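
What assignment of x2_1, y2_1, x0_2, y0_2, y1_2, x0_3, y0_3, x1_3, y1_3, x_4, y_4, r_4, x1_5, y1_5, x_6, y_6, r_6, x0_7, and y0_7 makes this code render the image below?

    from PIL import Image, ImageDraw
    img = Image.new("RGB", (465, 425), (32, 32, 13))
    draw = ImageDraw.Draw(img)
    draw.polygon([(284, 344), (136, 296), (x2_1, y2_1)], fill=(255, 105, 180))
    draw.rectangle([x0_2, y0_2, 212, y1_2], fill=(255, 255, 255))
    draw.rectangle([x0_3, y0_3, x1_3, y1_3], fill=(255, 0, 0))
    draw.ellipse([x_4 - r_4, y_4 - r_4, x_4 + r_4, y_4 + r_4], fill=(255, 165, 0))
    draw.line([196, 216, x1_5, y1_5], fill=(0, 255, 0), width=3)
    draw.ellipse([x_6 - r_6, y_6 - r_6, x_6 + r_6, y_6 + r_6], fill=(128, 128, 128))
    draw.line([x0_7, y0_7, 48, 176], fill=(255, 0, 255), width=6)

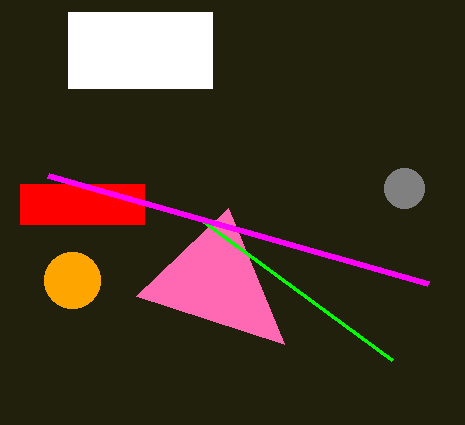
x2_1 = 228
y2_1 = 208
x0_2 = 68
y0_2 = 12
y1_2 = 88
x0_3 = 20
y0_3 = 184
x1_3 = 144
y1_3 = 224
x_4 = 72
y_4 = 280
r_4 = 28
x1_5 = 392
y1_5 = 360
x_6 = 404
y_6 = 188
r_6 = 20
x0_7 = 428
y0_7 = 284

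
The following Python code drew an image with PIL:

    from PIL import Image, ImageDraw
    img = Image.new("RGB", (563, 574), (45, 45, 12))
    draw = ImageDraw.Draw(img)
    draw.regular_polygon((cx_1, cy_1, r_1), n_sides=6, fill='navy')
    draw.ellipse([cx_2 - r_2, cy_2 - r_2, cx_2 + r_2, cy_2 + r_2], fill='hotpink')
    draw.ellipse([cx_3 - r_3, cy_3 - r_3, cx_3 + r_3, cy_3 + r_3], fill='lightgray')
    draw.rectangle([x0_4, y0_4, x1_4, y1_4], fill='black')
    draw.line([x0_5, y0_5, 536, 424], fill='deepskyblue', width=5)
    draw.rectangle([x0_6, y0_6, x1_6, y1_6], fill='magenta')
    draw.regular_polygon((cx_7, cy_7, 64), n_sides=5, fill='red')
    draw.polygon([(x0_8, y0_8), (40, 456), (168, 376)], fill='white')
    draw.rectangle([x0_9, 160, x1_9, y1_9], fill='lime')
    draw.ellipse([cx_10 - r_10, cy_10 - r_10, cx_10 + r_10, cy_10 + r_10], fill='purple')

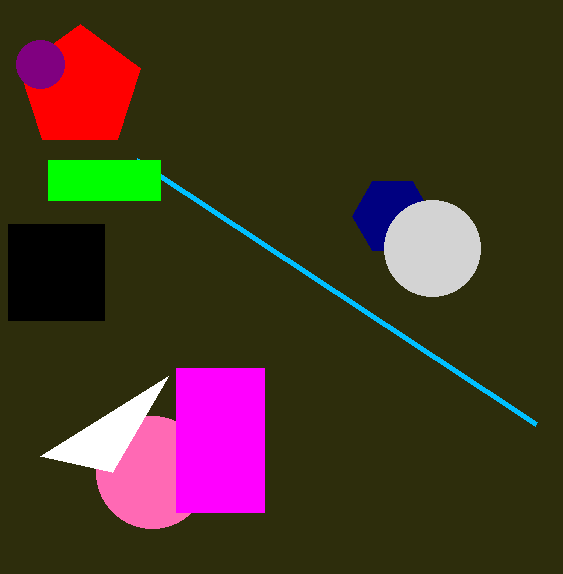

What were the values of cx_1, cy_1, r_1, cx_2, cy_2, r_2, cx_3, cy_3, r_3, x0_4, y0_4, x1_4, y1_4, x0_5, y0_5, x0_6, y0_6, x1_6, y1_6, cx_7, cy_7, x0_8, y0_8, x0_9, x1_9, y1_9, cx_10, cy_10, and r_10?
cx_1 = 392
cy_1 = 216
r_1 = 40
cx_2 = 152
cy_2 = 472
r_2 = 56
cx_3 = 432
cy_3 = 248
r_3 = 48
x0_4 = 8
y0_4 = 224
x1_4 = 104
y1_4 = 320
x0_5 = 136
y0_5 = 160
x0_6 = 176
y0_6 = 368
x1_6 = 264
y1_6 = 512
cx_7 = 80
cy_7 = 88
x0_8 = 112
y0_8 = 472
x0_9 = 48
x1_9 = 160
y1_9 = 200
cx_10 = 40
cy_10 = 64
r_10 = 24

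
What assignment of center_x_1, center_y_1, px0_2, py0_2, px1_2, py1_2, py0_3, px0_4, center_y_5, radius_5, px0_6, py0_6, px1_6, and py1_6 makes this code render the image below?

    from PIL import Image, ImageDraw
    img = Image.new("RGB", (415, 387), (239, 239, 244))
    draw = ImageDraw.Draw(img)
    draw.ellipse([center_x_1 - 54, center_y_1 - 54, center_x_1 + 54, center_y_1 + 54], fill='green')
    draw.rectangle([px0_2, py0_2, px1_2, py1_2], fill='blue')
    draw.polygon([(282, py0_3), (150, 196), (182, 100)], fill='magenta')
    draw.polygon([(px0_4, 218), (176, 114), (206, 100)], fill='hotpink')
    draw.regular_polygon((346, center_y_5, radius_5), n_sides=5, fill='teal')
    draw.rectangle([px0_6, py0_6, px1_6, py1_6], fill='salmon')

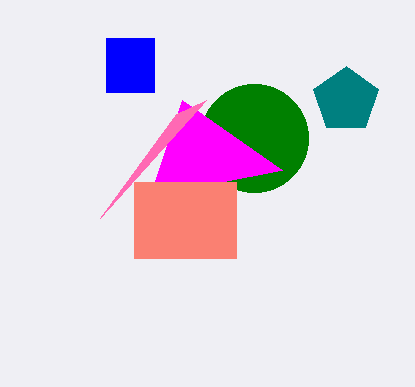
center_x_1 = 254
center_y_1 = 138
px0_2 = 106
py0_2 = 38
px1_2 = 154
py1_2 = 92
py0_3 = 170
px0_4 = 100
center_y_5 = 100
radius_5 = 34
px0_6 = 134
py0_6 = 182
px1_6 = 236
py1_6 = 258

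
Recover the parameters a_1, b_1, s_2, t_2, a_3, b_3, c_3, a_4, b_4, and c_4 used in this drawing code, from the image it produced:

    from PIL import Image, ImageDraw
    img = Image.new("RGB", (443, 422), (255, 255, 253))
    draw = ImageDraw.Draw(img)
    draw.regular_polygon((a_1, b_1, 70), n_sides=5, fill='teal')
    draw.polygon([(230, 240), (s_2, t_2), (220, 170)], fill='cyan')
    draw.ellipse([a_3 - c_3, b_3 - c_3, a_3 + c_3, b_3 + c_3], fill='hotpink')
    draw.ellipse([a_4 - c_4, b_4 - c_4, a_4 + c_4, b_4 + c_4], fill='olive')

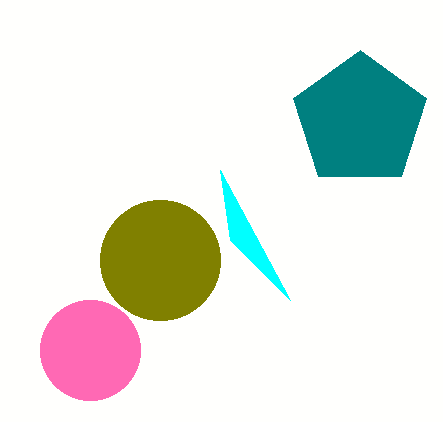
a_1 = 360
b_1 = 120
s_2 = 290
t_2 = 300
a_3 = 90
b_3 = 350
c_3 = 50
a_4 = 160
b_4 = 260
c_4 = 60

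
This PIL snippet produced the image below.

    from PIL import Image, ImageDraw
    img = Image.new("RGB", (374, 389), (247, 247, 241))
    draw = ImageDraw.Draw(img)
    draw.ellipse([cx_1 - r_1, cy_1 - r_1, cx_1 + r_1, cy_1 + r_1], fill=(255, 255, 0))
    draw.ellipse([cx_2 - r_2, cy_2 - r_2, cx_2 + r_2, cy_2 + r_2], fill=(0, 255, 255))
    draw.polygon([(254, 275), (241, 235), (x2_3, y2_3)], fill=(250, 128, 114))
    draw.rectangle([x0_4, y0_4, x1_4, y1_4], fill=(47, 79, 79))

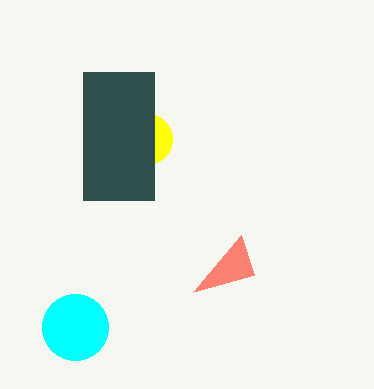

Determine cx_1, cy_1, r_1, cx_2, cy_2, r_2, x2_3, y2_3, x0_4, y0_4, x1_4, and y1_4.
cx_1 = 147; cy_1 = 139; r_1 = 25; cx_2 = 75; cy_2 = 327; r_2 = 33; x2_3 = 193; y2_3 = 292; x0_4 = 83; y0_4 = 72; x1_4 = 154; y1_4 = 200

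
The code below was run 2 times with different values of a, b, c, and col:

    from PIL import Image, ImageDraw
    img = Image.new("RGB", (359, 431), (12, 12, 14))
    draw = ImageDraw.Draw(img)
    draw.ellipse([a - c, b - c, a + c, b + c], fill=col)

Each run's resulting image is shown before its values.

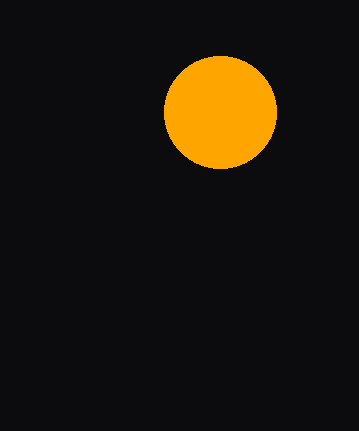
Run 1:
a = 220; b = 112; c = 56; col = 'orange'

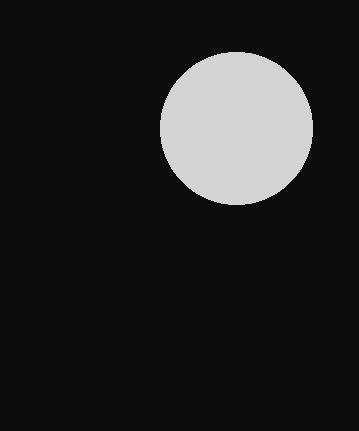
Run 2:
a = 236, b = 128, c = 76, col = 'lightgray'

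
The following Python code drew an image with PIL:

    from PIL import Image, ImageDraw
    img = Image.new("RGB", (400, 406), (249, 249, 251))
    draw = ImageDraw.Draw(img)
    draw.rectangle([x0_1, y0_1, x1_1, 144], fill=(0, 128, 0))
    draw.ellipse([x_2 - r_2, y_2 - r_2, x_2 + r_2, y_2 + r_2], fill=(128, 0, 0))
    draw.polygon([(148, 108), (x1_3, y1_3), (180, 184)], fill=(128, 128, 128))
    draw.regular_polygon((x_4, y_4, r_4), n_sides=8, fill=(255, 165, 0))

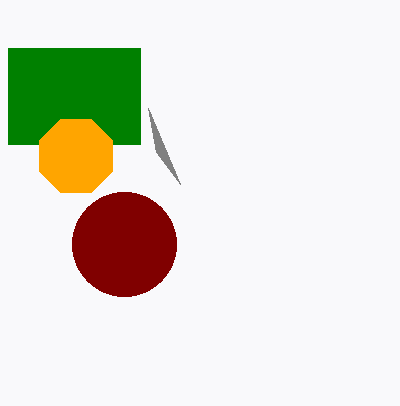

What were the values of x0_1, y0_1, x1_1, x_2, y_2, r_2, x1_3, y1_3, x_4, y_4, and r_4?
x0_1 = 8, y0_1 = 48, x1_1 = 140, x_2 = 124, y_2 = 244, r_2 = 52, x1_3 = 156, y1_3 = 152, x_4 = 76, y_4 = 156, r_4 = 40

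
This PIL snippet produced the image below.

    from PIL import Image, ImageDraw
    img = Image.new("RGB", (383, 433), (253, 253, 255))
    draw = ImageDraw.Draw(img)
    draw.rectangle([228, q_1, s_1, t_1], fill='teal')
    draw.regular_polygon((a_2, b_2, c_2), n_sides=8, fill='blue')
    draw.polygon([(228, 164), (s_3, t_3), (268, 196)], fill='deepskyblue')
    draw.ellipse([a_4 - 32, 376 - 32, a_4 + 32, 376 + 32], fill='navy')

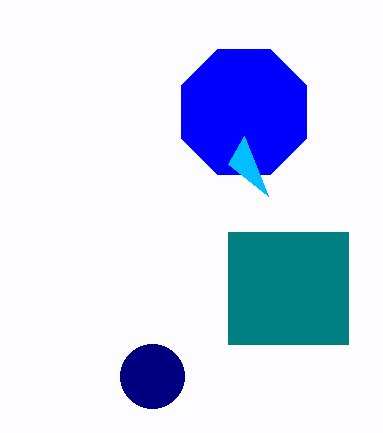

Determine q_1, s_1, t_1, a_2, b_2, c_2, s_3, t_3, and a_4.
q_1 = 232; s_1 = 348; t_1 = 344; a_2 = 244; b_2 = 112; c_2 = 68; s_3 = 244; t_3 = 136; a_4 = 152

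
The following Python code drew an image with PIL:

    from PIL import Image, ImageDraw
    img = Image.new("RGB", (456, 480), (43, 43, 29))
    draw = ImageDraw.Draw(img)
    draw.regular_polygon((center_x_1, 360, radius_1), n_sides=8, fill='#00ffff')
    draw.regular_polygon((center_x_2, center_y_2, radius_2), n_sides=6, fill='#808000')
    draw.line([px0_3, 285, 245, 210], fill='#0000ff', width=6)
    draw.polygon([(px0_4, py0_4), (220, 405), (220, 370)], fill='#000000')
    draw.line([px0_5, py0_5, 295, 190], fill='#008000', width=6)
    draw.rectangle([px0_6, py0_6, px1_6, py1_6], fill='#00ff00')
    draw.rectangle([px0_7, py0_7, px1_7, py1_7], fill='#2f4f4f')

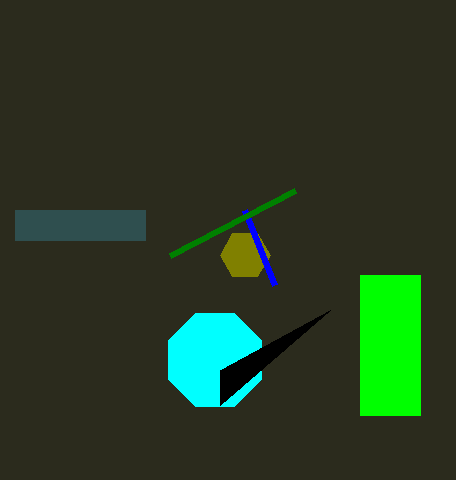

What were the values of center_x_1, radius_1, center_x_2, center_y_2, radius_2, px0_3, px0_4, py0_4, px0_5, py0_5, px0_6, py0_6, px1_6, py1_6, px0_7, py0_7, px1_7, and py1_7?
center_x_1 = 215
radius_1 = 50
center_x_2 = 245
center_y_2 = 255
radius_2 = 25
px0_3 = 275
px0_4 = 330
py0_4 = 310
px0_5 = 170
py0_5 = 255
px0_6 = 360
py0_6 = 275
px1_6 = 420
py1_6 = 415
px0_7 = 15
py0_7 = 210
px1_7 = 145
py1_7 = 240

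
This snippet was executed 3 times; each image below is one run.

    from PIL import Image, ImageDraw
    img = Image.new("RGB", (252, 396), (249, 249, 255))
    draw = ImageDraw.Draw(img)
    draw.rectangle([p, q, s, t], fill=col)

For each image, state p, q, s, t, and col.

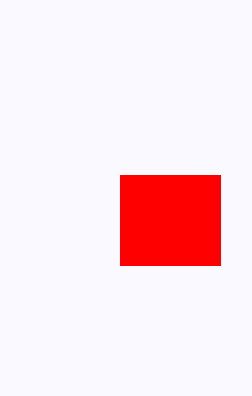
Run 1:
p = 120, q = 175, s = 220, t = 265, col = 'red'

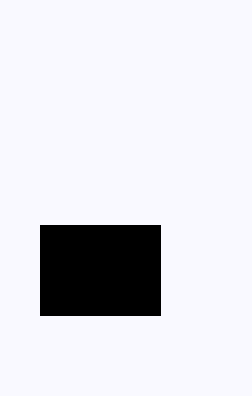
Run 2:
p = 40
q = 225
s = 160
t = 315
col = 'black'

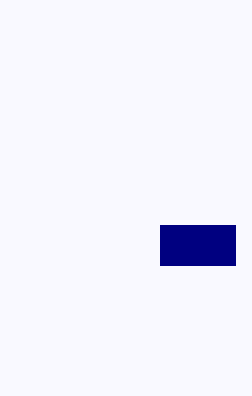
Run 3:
p = 160; q = 225; s = 235; t = 265; col = 'navy'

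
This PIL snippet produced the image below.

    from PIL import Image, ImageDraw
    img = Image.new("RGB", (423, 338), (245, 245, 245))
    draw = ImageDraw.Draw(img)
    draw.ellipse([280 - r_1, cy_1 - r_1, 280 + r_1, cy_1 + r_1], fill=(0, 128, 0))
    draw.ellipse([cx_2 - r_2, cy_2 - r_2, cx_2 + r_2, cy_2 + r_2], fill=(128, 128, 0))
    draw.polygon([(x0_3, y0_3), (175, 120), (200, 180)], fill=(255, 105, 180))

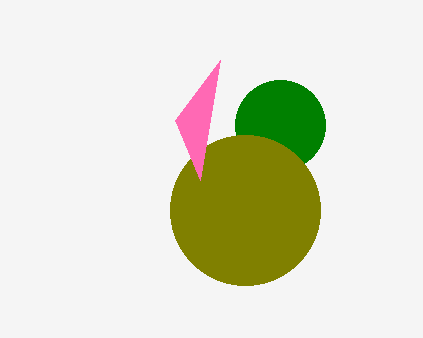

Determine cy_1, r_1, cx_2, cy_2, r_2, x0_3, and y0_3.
cy_1 = 125
r_1 = 45
cx_2 = 245
cy_2 = 210
r_2 = 75
x0_3 = 220
y0_3 = 60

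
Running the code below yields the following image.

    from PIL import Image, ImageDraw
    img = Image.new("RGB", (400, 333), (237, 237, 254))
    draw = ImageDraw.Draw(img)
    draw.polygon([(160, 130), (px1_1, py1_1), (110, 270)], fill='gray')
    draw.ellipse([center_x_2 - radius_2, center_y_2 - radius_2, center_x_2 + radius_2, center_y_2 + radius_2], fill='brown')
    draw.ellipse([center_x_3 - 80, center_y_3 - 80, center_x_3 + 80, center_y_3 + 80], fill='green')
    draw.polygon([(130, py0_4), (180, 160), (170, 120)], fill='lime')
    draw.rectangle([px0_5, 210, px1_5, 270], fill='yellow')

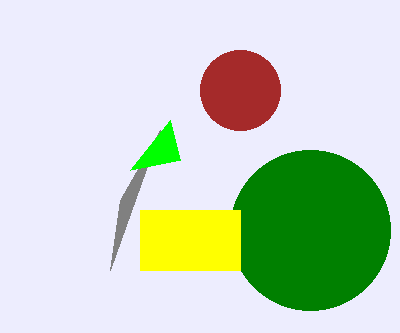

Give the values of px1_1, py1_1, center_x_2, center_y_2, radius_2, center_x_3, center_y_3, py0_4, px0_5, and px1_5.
px1_1 = 120; py1_1 = 200; center_x_2 = 240; center_y_2 = 90; radius_2 = 40; center_x_3 = 310; center_y_3 = 230; py0_4 = 170; px0_5 = 140; px1_5 = 240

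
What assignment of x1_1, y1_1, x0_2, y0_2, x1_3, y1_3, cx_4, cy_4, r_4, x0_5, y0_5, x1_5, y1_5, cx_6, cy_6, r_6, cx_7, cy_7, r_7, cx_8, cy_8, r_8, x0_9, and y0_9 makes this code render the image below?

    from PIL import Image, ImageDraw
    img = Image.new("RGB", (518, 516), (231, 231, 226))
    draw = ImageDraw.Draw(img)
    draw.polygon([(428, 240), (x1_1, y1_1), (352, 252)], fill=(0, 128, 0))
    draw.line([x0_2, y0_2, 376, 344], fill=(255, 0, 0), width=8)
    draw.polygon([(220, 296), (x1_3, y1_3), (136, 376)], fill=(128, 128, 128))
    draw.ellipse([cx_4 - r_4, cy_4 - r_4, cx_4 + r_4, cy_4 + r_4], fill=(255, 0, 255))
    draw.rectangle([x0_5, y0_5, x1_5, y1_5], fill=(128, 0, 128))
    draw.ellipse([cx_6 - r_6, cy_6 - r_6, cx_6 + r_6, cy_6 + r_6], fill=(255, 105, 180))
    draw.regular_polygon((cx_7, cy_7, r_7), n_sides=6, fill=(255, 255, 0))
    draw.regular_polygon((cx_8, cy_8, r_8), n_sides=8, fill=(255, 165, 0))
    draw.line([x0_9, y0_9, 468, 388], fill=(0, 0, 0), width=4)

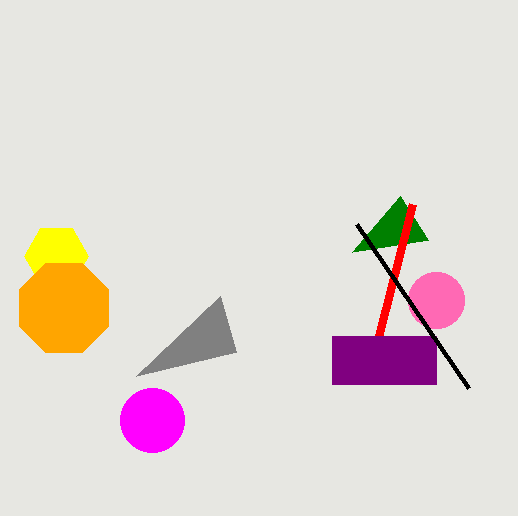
x1_1 = 400
y1_1 = 196
x0_2 = 412
y0_2 = 204
x1_3 = 236
y1_3 = 352
cx_4 = 152
cy_4 = 420
r_4 = 32
x0_5 = 332
y0_5 = 336
x1_5 = 436
y1_5 = 384
cx_6 = 436
cy_6 = 300
r_6 = 28
cx_7 = 56
cy_7 = 256
r_7 = 32
cx_8 = 64
cy_8 = 308
r_8 = 48
x0_9 = 356
y0_9 = 224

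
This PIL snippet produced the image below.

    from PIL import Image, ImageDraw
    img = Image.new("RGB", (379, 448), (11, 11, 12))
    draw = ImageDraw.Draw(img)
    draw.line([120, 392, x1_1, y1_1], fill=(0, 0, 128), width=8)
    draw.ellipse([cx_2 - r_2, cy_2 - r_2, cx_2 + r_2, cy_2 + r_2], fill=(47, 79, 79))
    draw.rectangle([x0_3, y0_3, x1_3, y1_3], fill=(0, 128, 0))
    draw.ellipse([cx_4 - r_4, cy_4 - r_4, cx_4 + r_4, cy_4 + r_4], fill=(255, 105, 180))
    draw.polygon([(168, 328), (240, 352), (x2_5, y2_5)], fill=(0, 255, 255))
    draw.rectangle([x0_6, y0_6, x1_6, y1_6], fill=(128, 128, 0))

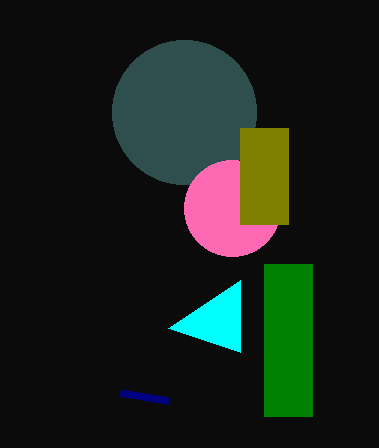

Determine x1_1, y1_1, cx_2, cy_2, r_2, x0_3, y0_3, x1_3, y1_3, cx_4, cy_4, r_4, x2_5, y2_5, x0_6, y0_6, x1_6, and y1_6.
x1_1 = 168; y1_1 = 400; cx_2 = 184; cy_2 = 112; r_2 = 72; x0_3 = 264; y0_3 = 264; x1_3 = 312; y1_3 = 416; cx_4 = 232; cy_4 = 208; r_4 = 48; x2_5 = 240; y2_5 = 280; x0_6 = 240; y0_6 = 128; x1_6 = 288; y1_6 = 224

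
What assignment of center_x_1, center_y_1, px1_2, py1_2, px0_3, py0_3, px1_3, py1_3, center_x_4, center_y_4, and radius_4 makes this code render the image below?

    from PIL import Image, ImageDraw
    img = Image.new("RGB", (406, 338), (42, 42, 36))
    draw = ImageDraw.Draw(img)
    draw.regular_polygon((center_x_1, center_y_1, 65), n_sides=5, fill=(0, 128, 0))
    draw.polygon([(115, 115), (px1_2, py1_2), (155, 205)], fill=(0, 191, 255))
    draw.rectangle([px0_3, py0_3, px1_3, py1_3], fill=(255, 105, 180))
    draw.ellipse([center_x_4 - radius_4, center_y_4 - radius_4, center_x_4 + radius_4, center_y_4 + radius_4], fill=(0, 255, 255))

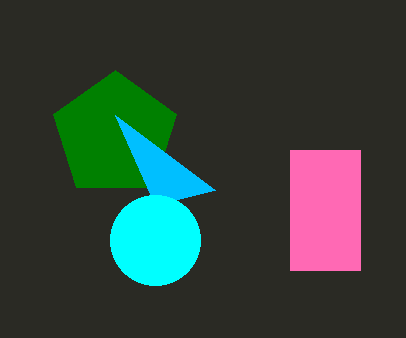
center_x_1 = 115
center_y_1 = 135
px1_2 = 215
py1_2 = 190
px0_3 = 290
py0_3 = 150
px1_3 = 360
py1_3 = 270
center_x_4 = 155
center_y_4 = 240
radius_4 = 45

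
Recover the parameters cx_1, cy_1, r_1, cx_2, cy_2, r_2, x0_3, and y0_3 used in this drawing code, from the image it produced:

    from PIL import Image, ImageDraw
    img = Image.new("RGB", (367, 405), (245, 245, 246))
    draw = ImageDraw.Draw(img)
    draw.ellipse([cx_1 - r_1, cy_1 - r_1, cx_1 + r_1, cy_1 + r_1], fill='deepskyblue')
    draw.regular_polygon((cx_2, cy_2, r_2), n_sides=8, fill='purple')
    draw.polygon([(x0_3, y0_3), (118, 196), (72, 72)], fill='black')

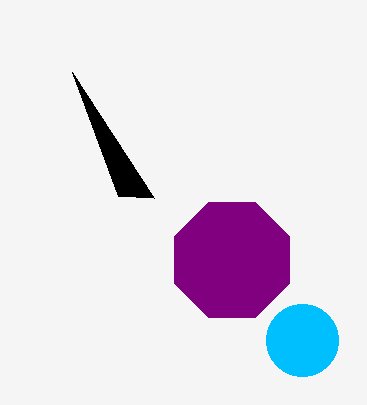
cx_1 = 302
cy_1 = 340
r_1 = 36
cx_2 = 232
cy_2 = 260
r_2 = 62
x0_3 = 154
y0_3 = 198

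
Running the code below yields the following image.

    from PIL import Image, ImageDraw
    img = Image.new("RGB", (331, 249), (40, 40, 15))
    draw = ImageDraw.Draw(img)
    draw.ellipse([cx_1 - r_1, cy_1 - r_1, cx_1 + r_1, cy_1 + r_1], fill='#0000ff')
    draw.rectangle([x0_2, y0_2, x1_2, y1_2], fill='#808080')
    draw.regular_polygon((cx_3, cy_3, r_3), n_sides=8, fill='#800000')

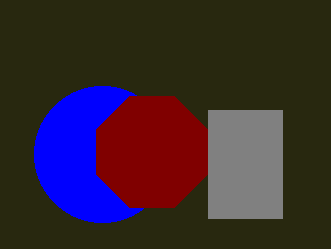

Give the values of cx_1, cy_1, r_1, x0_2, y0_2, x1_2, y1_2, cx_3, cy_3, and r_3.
cx_1 = 102, cy_1 = 154, r_1 = 68, x0_2 = 208, y0_2 = 110, x1_2 = 282, y1_2 = 218, cx_3 = 152, cy_3 = 152, r_3 = 60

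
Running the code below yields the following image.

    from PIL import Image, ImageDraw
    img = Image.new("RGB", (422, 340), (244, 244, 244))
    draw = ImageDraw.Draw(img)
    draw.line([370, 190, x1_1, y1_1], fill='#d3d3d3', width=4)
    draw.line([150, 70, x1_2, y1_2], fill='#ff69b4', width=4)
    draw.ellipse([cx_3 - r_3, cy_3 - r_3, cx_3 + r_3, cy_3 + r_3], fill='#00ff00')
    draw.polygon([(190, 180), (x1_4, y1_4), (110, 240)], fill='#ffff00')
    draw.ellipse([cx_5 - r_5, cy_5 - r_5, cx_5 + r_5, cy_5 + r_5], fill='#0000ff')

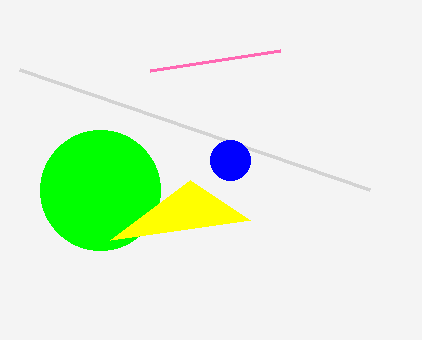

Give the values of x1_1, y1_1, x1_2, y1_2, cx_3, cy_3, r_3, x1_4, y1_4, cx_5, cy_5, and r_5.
x1_1 = 20
y1_1 = 70
x1_2 = 280
y1_2 = 50
cx_3 = 100
cy_3 = 190
r_3 = 60
x1_4 = 250
y1_4 = 220
cx_5 = 230
cy_5 = 160
r_5 = 20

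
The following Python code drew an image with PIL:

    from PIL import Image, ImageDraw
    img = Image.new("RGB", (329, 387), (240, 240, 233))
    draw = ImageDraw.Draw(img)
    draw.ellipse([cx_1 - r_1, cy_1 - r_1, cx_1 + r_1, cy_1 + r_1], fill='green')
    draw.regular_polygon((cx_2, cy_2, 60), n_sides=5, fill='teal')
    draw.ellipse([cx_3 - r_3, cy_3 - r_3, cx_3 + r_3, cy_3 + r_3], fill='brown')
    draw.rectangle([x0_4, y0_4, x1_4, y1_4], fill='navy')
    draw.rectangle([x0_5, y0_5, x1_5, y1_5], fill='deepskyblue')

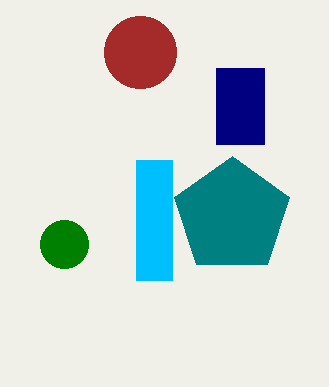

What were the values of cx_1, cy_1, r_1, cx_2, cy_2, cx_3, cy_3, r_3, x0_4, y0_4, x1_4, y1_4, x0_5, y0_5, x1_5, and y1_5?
cx_1 = 64
cy_1 = 244
r_1 = 24
cx_2 = 232
cy_2 = 216
cx_3 = 140
cy_3 = 52
r_3 = 36
x0_4 = 216
y0_4 = 68
x1_4 = 264
y1_4 = 144
x0_5 = 136
y0_5 = 160
x1_5 = 172
y1_5 = 280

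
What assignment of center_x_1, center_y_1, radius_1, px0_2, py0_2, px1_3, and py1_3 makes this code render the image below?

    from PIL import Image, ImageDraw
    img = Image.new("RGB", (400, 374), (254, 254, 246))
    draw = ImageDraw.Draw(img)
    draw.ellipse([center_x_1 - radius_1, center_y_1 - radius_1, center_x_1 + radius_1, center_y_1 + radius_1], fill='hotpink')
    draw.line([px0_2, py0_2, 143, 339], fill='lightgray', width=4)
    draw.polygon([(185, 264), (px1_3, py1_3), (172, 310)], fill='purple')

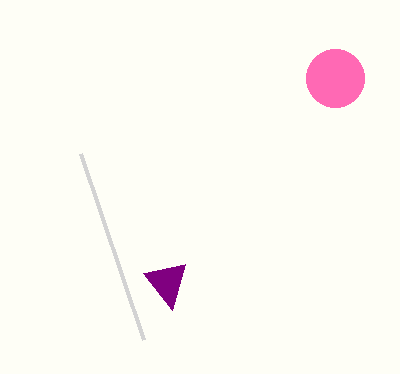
center_x_1 = 335
center_y_1 = 78
radius_1 = 29
px0_2 = 80
py0_2 = 153
px1_3 = 143
py1_3 = 273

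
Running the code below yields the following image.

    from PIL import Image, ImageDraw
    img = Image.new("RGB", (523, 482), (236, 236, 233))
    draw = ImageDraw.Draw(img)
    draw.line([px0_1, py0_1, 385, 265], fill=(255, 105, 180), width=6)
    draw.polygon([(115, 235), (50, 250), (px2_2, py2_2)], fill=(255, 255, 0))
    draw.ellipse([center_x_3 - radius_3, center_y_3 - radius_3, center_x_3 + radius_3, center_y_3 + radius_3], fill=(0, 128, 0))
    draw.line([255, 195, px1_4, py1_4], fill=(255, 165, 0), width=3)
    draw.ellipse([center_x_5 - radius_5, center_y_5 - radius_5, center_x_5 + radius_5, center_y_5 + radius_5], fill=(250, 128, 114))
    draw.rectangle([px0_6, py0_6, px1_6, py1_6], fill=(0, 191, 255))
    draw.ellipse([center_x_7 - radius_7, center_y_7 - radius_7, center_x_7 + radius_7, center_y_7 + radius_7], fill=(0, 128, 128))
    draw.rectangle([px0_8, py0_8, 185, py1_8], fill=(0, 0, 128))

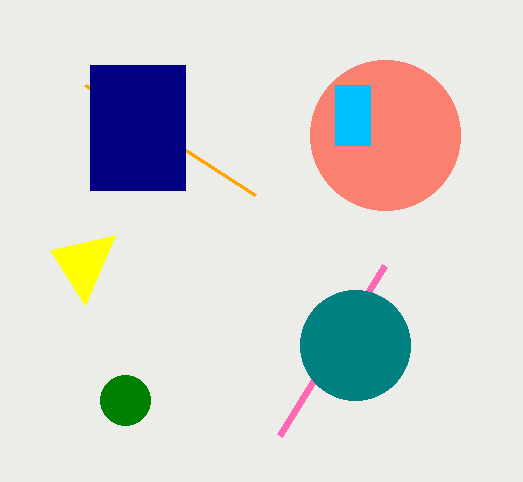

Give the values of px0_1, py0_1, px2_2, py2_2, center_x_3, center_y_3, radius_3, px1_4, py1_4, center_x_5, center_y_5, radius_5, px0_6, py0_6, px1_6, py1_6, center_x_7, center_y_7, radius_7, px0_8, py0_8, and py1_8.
px0_1 = 280
py0_1 = 435
px2_2 = 85
py2_2 = 305
center_x_3 = 125
center_y_3 = 400
radius_3 = 25
px1_4 = 85
py1_4 = 85
center_x_5 = 385
center_y_5 = 135
radius_5 = 75
px0_6 = 335
py0_6 = 85
px1_6 = 370
py1_6 = 145
center_x_7 = 355
center_y_7 = 345
radius_7 = 55
px0_8 = 90
py0_8 = 65
py1_8 = 190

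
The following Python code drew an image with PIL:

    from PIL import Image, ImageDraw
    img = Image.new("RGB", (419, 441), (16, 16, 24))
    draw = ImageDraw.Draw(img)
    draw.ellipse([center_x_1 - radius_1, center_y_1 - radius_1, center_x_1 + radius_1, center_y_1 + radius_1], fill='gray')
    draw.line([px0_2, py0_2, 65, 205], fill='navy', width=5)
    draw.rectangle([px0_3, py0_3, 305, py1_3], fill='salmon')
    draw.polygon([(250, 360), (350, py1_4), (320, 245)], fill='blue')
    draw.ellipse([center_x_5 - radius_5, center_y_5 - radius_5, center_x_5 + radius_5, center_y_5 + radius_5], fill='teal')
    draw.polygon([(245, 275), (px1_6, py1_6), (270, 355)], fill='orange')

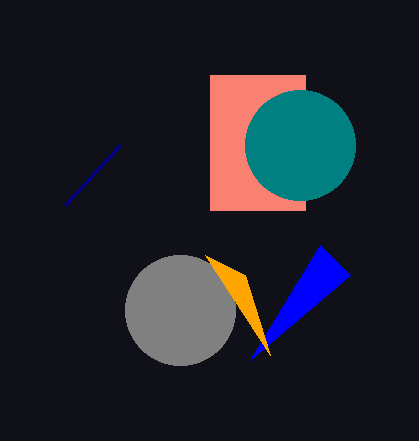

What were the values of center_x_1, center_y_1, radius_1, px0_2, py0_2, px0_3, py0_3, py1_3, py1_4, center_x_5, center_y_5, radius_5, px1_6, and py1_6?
center_x_1 = 180; center_y_1 = 310; radius_1 = 55; px0_2 = 120; py0_2 = 145; px0_3 = 210; py0_3 = 75; py1_3 = 210; py1_4 = 275; center_x_5 = 300; center_y_5 = 145; radius_5 = 55; px1_6 = 205; py1_6 = 255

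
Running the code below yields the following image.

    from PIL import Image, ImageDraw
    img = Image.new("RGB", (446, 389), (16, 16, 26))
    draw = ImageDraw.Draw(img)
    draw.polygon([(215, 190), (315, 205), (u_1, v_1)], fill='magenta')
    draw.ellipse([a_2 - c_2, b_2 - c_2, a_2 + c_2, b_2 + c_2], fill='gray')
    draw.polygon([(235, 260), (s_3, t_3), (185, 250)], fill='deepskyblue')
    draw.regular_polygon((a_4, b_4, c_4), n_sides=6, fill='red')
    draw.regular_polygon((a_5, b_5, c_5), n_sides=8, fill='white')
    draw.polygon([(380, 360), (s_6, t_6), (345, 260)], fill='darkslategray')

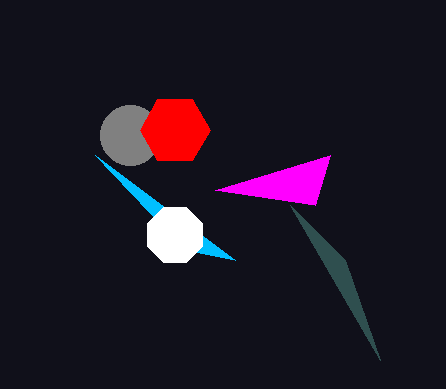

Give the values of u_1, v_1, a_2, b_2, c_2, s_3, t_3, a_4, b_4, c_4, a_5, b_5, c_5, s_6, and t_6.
u_1 = 330, v_1 = 155, a_2 = 130, b_2 = 135, c_2 = 30, s_3 = 95, t_3 = 155, a_4 = 175, b_4 = 130, c_4 = 35, a_5 = 175, b_5 = 235, c_5 = 30, s_6 = 290, t_6 = 205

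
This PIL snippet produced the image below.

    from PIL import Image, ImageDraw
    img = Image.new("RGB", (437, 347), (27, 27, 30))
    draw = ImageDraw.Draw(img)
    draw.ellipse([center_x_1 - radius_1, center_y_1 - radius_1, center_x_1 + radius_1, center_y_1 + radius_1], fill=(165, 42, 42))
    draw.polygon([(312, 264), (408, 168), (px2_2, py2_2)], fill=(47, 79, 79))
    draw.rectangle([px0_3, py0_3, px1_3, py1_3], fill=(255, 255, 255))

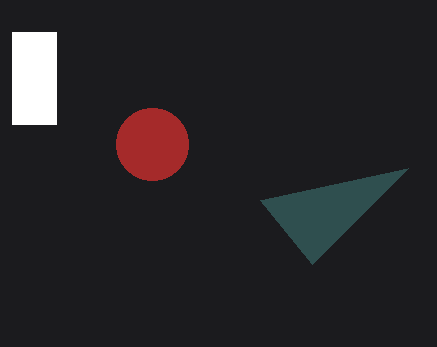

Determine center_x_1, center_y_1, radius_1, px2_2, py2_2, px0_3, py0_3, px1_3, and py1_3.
center_x_1 = 152; center_y_1 = 144; radius_1 = 36; px2_2 = 260; py2_2 = 200; px0_3 = 12; py0_3 = 32; px1_3 = 56; py1_3 = 124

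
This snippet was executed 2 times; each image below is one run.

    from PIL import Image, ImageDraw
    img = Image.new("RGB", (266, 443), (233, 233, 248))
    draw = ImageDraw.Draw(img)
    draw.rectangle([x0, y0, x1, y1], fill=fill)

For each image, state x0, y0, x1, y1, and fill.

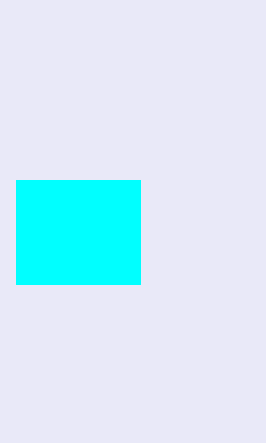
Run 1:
x0 = 16, y0 = 180, x1 = 140, y1 = 284, fill = 'cyan'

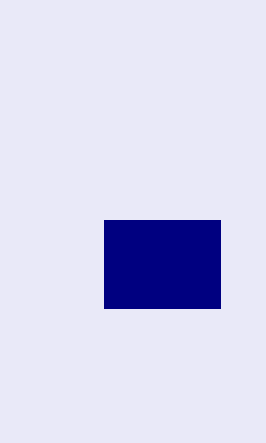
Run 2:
x0 = 104, y0 = 220, x1 = 220, y1 = 308, fill = 'navy'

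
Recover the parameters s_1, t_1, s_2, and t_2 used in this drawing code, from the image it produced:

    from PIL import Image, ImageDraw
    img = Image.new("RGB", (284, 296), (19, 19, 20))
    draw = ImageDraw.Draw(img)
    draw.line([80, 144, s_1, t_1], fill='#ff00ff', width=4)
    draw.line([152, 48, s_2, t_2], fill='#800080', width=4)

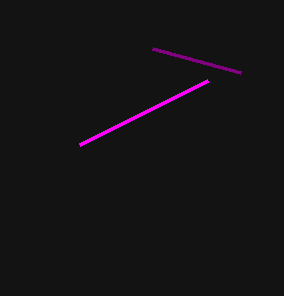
s_1 = 208, t_1 = 80, s_2 = 240, t_2 = 72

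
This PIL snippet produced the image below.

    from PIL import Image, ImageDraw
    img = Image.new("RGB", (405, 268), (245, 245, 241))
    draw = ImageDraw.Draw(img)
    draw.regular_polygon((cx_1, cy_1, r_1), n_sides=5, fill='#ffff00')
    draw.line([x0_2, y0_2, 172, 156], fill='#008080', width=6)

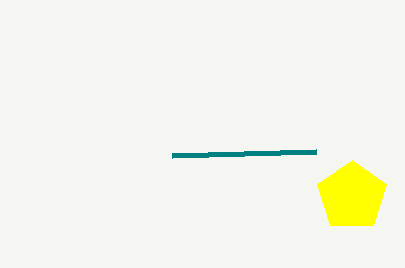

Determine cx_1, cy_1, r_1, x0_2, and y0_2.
cx_1 = 352; cy_1 = 196; r_1 = 36; x0_2 = 316; y0_2 = 152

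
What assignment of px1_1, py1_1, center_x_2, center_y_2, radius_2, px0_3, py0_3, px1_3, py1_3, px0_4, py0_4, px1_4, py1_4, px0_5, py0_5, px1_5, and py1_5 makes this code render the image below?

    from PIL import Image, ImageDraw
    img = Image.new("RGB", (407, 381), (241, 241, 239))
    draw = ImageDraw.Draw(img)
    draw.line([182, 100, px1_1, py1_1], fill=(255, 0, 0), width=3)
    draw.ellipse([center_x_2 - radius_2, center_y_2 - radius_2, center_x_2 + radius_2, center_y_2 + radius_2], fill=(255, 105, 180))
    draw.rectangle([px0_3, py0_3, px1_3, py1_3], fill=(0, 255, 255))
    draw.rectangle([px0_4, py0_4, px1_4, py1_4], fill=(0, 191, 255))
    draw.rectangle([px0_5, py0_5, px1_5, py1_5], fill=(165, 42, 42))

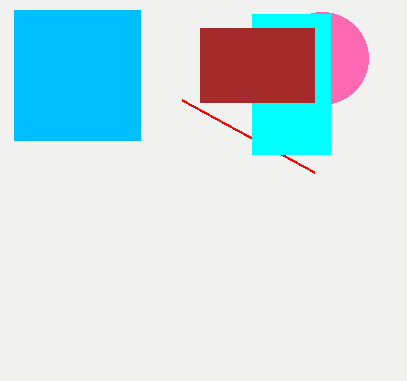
px1_1 = 314; py1_1 = 172; center_x_2 = 322; center_y_2 = 58; radius_2 = 46; px0_3 = 252; py0_3 = 14; px1_3 = 330; py1_3 = 154; px0_4 = 14; py0_4 = 10; px1_4 = 140; py1_4 = 140; px0_5 = 200; py0_5 = 28; px1_5 = 314; py1_5 = 102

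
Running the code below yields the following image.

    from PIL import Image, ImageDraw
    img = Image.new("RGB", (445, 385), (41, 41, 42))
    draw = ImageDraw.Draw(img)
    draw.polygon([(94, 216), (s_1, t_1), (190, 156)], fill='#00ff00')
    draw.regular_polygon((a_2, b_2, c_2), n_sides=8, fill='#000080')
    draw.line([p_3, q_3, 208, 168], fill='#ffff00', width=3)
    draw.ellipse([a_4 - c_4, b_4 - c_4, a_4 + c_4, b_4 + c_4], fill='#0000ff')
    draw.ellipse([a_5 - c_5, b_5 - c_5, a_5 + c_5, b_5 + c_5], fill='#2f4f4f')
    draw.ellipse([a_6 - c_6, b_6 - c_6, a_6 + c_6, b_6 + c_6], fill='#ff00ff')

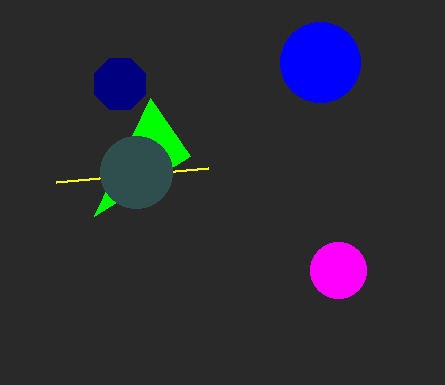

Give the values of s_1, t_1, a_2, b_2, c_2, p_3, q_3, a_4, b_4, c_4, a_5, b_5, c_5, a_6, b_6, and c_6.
s_1 = 150, t_1 = 98, a_2 = 120, b_2 = 84, c_2 = 28, p_3 = 56, q_3 = 182, a_4 = 320, b_4 = 62, c_4 = 40, a_5 = 136, b_5 = 172, c_5 = 36, a_6 = 338, b_6 = 270, c_6 = 28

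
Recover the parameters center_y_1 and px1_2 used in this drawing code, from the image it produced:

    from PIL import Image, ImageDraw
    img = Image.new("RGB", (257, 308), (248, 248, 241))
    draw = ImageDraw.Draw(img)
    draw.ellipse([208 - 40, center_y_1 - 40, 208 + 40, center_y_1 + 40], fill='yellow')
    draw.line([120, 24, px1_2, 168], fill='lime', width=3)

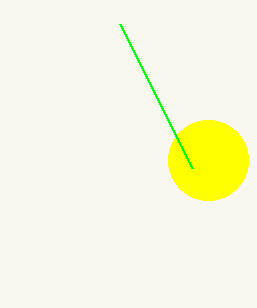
center_y_1 = 160, px1_2 = 192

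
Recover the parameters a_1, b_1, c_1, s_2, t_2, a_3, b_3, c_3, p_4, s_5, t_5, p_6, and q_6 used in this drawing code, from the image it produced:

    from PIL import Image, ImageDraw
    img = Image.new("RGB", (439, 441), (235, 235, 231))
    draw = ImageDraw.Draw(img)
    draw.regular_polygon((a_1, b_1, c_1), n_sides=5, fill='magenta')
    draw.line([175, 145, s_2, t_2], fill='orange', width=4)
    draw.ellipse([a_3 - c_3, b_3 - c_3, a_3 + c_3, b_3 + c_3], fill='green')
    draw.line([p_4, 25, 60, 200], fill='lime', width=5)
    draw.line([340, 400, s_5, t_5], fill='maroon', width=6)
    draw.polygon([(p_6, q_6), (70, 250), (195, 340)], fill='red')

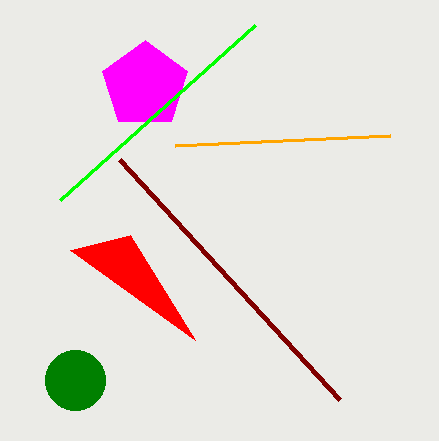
a_1 = 145; b_1 = 85; c_1 = 45; s_2 = 390; t_2 = 135; a_3 = 75; b_3 = 380; c_3 = 30; p_4 = 255; s_5 = 120; t_5 = 160; p_6 = 130; q_6 = 235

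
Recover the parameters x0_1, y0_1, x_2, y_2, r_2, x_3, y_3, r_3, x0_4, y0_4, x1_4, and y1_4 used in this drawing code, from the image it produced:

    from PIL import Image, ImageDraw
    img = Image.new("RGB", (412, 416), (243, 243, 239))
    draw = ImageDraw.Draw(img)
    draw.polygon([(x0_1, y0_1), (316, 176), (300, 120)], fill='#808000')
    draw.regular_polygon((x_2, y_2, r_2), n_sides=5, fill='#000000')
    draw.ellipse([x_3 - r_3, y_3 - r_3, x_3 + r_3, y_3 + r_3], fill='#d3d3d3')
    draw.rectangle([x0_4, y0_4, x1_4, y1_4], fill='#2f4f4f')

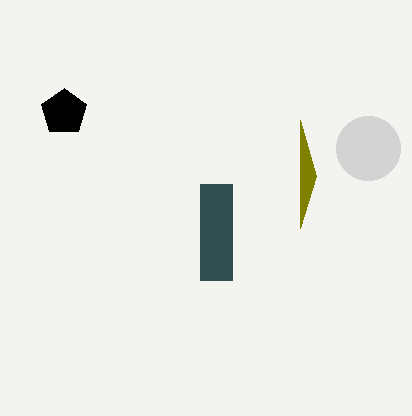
x0_1 = 300
y0_1 = 228
x_2 = 64
y_2 = 112
r_2 = 24
x_3 = 368
y_3 = 148
r_3 = 32
x0_4 = 200
y0_4 = 184
x1_4 = 232
y1_4 = 280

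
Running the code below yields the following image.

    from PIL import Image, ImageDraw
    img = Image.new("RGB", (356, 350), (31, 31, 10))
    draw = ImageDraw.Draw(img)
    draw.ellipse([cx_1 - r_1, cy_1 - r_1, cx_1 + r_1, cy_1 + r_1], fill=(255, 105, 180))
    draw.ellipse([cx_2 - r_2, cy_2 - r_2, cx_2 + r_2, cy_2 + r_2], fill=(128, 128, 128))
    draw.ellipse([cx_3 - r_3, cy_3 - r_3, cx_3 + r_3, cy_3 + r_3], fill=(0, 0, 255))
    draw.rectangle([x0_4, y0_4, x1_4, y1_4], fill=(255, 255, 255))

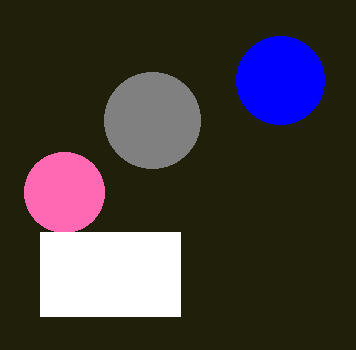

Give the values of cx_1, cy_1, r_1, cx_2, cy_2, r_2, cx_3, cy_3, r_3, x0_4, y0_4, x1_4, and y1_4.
cx_1 = 64, cy_1 = 192, r_1 = 40, cx_2 = 152, cy_2 = 120, r_2 = 48, cx_3 = 280, cy_3 = 80, r_3 = 44, x0_4 = 40, y0_4 = 232, x1_4 = 180, y1_4 = 316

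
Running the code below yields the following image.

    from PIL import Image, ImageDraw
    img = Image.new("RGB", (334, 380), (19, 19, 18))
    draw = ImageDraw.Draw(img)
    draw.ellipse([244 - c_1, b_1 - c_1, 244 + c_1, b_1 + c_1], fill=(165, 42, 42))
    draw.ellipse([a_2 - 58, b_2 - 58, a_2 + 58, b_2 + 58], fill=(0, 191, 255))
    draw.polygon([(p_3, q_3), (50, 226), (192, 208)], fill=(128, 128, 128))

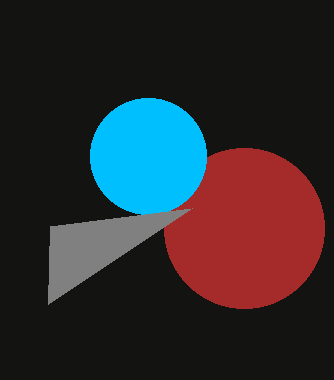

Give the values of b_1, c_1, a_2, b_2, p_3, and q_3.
b_1 = 228; c_1 = 80; a_2 = 148; b_2 = 156; p_3 = 48; q_3 = 304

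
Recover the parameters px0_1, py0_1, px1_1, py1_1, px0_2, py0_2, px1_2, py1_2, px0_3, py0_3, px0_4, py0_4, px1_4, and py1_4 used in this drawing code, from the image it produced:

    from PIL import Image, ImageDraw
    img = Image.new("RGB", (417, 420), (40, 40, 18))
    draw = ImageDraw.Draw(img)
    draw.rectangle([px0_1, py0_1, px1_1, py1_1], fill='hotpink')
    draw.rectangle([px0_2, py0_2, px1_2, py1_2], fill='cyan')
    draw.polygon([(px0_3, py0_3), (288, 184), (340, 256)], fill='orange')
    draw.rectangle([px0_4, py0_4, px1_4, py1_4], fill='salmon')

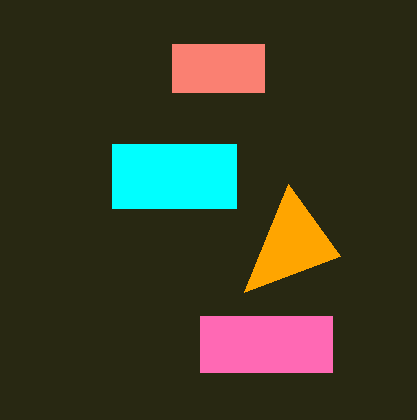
px0_1 = 200
py0_1 = 316
px1_1 = 332
py1_1 = 372
px0_2 = 112
py0_2 = 144
px1_2 = 236
py1_2 = 208
px0_3 = 244
py0_3 = 292
px0_4 = 172
py0_4 = 44
px1_4 = 264
py1_4 = 92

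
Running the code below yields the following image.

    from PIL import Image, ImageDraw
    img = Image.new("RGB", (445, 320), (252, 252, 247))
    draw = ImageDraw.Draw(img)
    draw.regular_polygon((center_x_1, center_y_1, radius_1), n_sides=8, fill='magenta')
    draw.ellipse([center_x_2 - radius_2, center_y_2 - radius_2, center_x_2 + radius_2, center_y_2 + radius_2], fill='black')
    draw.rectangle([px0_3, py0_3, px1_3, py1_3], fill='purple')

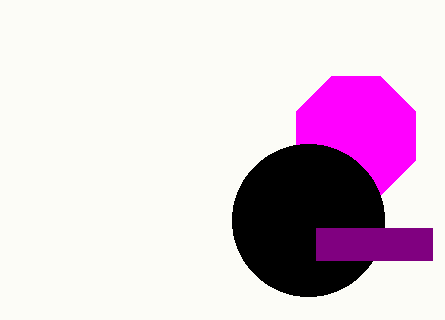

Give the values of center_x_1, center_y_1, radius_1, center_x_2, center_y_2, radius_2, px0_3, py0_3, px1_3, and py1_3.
center_x_1 = 356
center_y_1 = 136
radius_1 = 64
center_x_2 = 308
center_y_2 = 220
radius_2 = 76
px0_3 = 316
py0_3 = 228
px1_3 = 432
py1_3 = 260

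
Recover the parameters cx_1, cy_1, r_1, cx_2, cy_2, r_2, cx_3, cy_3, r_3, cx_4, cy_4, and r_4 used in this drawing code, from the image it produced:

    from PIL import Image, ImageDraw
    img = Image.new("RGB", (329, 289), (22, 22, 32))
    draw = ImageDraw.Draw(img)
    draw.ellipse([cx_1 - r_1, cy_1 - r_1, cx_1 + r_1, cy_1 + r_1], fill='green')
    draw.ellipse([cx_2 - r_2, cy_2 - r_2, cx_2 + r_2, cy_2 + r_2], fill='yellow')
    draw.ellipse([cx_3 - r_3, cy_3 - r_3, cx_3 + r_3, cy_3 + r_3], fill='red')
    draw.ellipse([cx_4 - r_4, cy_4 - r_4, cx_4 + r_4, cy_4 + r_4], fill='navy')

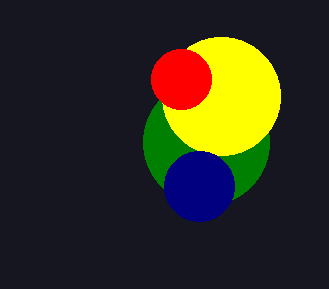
cx_1 = 206; cy_1 = 142; r_1 = 63; cx_2 = 221; cy_2 = 96; r_2 = 59; cx_3 = 181; cy_3 = 79; r_3 = 30; cx_4 = 199; cy_4 = 186; r_4 = 35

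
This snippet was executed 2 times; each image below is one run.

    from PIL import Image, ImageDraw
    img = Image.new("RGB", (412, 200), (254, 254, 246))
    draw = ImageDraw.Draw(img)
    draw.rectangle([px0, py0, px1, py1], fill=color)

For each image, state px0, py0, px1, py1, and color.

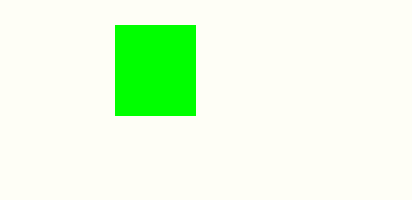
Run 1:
px0 = 115, py0 = 25, px1 = 195, py1 = 115, color = 'lime'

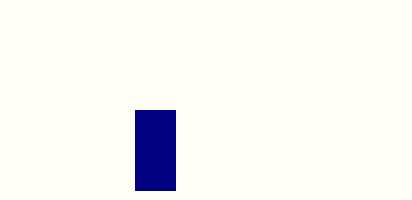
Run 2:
px0 = 135, py0 = 110, px1 = 175, py1 = 190, color = 'navy'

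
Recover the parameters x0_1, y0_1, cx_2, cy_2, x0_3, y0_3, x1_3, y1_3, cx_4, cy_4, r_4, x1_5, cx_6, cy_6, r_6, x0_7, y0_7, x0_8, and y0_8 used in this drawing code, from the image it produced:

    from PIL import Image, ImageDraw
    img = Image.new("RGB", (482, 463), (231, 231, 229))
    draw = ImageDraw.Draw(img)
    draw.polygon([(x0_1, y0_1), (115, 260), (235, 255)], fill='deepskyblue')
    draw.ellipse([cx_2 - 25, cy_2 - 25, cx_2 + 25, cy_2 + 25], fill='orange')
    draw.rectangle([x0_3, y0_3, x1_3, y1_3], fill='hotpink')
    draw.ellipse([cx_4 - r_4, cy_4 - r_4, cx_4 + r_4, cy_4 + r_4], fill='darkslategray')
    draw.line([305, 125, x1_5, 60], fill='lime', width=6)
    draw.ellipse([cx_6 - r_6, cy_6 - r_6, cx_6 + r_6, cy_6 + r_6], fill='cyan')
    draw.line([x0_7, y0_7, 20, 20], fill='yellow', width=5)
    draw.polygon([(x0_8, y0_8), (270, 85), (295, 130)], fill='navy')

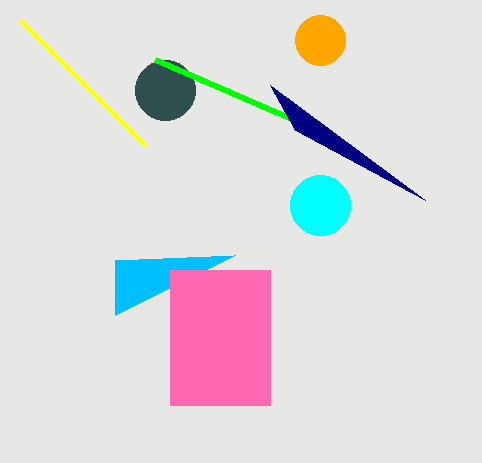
x0_1 = 115
y0_1 = 315
cx_2 = 320
cy_2 = 40
x0_3 = 170
y0_3 = 270
x1_3 = 270
y1_3 = 405
cx_4 = 165
cy_4 = 90
r_4 = 30
x1_5 = 155
cx_6 = 320
cy_6 = 205
r_6 = 30
x0_7 = 145
y0_7 = 145
x0_8 = 425
y0_8 = 200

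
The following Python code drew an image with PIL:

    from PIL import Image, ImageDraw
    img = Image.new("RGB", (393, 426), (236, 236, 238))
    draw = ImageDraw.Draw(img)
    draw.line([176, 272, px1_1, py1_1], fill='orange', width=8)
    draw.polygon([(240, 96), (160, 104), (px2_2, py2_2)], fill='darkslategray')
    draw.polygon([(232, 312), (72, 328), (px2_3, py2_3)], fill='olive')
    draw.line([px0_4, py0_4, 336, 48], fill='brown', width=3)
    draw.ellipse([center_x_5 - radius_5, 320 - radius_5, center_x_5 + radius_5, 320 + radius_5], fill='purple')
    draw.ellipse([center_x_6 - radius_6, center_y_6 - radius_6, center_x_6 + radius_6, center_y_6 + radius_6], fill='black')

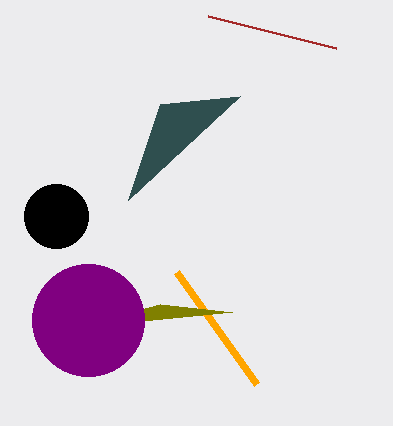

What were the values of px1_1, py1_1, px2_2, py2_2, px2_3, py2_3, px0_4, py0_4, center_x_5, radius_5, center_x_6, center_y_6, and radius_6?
px1_1 = 256
py1_1 = 384
px2_2 = 128
py2_2 = 200
px2_3 = 160
py2_3 = 304
px0_4 = 208
py0_4 = 16
center_x_5 = 88
radius_5 = 56
center_x_6 = 56
center_y_6 = 216
radius_6 = 32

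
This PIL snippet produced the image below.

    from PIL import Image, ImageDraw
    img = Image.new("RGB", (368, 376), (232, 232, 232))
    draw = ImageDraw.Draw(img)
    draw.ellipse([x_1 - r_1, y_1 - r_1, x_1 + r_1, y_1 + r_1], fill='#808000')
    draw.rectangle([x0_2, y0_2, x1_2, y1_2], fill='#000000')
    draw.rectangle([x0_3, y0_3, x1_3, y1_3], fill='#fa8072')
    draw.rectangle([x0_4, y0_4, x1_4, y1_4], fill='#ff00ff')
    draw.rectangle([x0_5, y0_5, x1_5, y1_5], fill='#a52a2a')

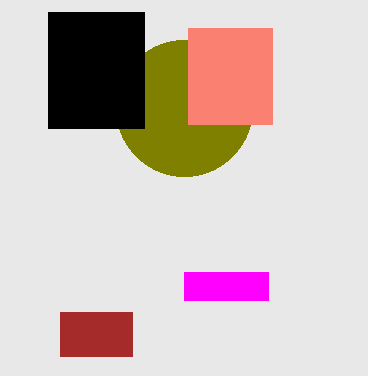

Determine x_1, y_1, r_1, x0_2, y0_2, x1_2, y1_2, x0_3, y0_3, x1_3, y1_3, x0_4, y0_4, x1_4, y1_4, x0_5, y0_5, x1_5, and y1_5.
x_1 = 184, y_1 = 108, r_1 = 68, x0_2 = 48, y0_2 = 12, x1_2 = 144, y1_2 = 128, x0_3 = 188, y0_3 = 28, x1_3 = 272, y1_3 = 124, x0_4 = 184, y0_4 = 272, x1_4 = 268, y1_4 = 300, x0_5 = 60, y0_5 = 312, x1_5 = 132, y1_5 = 356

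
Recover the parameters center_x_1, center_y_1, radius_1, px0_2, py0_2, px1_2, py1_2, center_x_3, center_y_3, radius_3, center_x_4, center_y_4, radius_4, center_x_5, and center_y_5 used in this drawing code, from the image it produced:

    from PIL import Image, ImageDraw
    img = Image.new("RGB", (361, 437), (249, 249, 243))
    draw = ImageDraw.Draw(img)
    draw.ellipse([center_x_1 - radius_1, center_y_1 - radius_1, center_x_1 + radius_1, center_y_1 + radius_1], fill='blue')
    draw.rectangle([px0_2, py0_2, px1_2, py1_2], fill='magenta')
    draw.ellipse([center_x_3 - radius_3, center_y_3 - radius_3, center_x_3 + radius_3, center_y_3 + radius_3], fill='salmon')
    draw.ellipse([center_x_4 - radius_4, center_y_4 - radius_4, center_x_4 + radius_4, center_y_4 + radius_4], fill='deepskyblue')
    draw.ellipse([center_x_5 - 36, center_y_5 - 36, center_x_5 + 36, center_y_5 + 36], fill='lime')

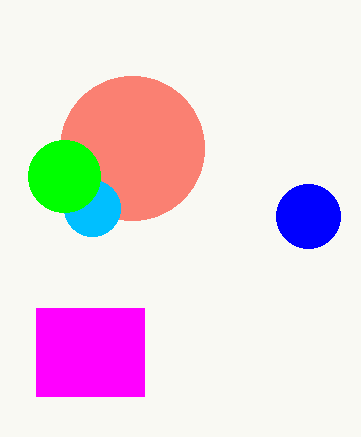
center_x_1 = 308; center_y_1 = 216; radius_1 = 32; px0_2 = 36; py0_2 = 308; px1_2 = 144; py1_2 = 396; center_x_3 = 132; center_y_3 = 148; radius_3 = 72; center_x_4 = 92; center_y_4 = 208; radius_4 = 28; center_x_5 = 64; center_y_5 = 176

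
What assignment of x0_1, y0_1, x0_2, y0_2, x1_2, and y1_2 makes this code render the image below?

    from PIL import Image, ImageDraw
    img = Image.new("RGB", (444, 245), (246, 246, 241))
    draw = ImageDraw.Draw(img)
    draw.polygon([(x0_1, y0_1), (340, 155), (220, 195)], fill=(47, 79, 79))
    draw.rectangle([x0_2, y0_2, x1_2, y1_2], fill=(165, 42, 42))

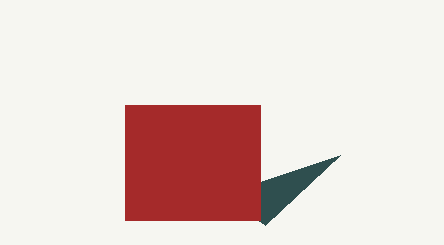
x0_1 = 265
y0_1 = 225
x0_2 = 125
y0_2 = 105
x1_2 = 260
y1_2 = 220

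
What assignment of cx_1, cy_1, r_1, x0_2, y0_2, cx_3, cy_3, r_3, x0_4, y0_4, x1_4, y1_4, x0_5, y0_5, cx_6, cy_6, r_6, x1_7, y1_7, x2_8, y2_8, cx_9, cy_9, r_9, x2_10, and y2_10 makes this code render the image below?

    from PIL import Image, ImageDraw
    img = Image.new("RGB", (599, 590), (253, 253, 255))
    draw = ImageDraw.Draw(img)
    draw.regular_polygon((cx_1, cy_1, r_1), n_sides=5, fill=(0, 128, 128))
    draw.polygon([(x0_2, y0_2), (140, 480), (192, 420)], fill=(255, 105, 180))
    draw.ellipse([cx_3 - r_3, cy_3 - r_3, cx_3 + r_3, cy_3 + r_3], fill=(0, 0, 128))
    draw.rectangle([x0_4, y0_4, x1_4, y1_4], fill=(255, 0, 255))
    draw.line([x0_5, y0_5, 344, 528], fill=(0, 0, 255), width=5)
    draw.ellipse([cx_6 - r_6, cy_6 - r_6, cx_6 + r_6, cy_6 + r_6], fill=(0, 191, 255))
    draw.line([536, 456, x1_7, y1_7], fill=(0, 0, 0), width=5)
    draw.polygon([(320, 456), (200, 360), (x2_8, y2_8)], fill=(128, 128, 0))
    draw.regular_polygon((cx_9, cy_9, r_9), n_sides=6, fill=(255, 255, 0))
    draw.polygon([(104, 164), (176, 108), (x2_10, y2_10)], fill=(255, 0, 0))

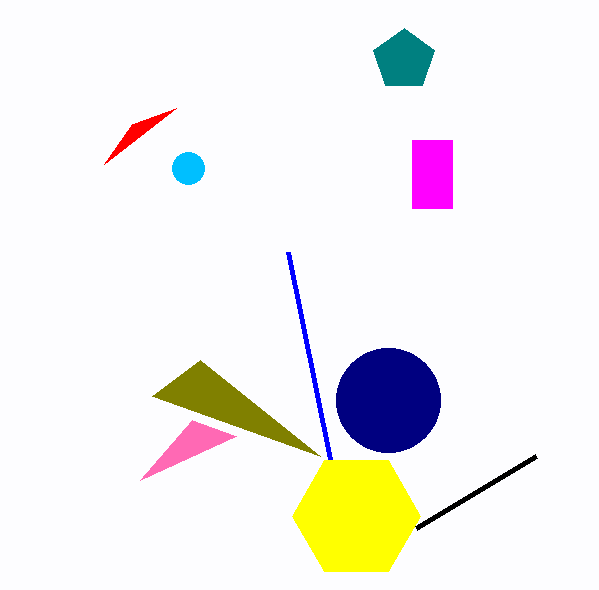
cx_1 = 404, cy_1 = 60, r_1 = 32, x0_2 = 236, y0_2 = 436, cx_3 = 388, cy_3 = 400, r_3 = 52, x0_4 = 412, y0_4 = 140, x1_4 = 452, y1_4 = 208, x0_5 = 288, y0_5 = 252, cx_6 = 188, cy_6 = 168, r_6 = 16, x1_7 = 416, y1_7 = 528, x2_8 = 152, y2_8 = 396, cx_9 = 356, cy_9 = 516, r_9 = 64, x2_10 = 132, y2_10 = 124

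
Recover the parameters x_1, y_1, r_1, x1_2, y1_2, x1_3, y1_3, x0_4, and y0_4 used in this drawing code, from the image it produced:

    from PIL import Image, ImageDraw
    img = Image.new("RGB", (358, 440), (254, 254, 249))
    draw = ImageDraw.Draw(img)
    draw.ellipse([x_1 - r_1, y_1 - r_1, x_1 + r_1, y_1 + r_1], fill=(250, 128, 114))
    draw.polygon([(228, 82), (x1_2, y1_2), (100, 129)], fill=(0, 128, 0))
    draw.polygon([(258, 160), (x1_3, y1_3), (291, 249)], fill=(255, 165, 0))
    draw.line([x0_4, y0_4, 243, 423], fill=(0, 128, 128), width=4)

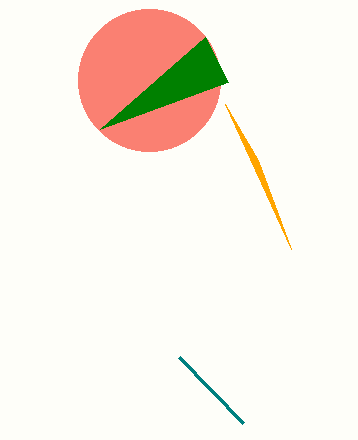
x_1 = 149; y_1 = 80; r_1 = 71; x1_2 = 205; y1_2 = 37; x1_3 = 225; y1_3 = 104; x0_4 = 179; y0_4 = 357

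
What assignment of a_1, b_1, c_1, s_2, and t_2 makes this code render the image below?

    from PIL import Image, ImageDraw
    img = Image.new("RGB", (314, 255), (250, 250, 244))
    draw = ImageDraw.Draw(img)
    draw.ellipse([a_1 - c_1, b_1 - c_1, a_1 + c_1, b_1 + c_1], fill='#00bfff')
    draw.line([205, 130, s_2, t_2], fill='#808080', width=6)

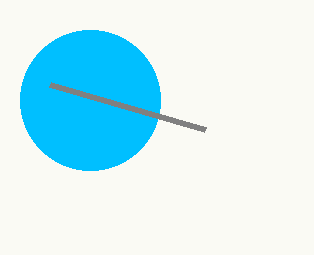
a_1 = 90; b_1 = 100; c_1 = 70; s_2 = 50; t_2 = 85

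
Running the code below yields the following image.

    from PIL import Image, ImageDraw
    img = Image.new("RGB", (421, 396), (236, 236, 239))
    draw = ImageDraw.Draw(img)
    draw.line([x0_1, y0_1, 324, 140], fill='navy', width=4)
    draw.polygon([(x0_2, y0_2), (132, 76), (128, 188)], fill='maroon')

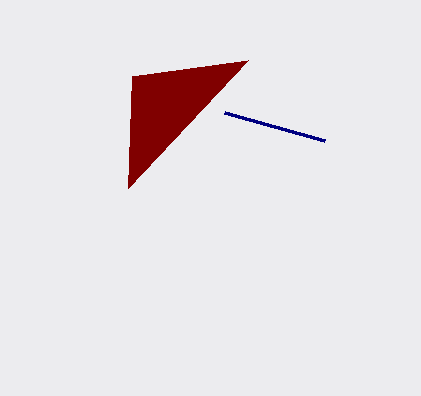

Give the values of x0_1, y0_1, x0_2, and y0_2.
x0_1 = 224
y0_1 = 112
x0_2 = 248
y0_2 = 60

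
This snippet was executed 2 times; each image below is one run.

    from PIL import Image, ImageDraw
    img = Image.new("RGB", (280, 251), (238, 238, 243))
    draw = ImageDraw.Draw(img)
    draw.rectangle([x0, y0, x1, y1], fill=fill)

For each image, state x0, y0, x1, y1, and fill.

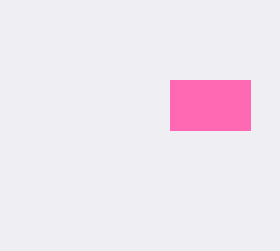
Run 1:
x0 = 170, y0 = 80, x1 = 250, y1 = 130, fill = 'hotpink'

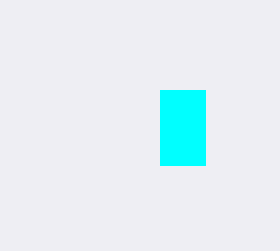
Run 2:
x0 = 160; y0 = 90; x1 = 205; y1 = 165; fill = 'cyan'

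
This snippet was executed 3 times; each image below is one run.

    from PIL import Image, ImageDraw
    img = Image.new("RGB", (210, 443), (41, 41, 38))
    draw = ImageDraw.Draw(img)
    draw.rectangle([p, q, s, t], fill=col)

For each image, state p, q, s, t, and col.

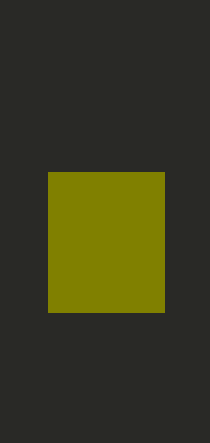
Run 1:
p = 48; q = 172; s = 164; t = 312; col = 'olive'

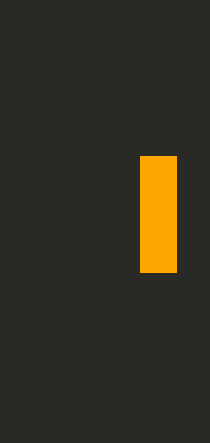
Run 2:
p = 140; q = 156; s = 176; t = 272; col = 'orange'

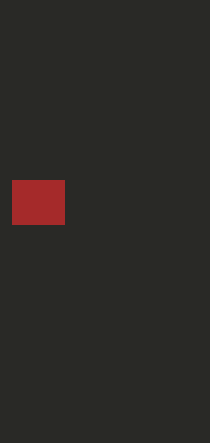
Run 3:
p = 12
q = 180
s = 64
t = 224
col = 'brown'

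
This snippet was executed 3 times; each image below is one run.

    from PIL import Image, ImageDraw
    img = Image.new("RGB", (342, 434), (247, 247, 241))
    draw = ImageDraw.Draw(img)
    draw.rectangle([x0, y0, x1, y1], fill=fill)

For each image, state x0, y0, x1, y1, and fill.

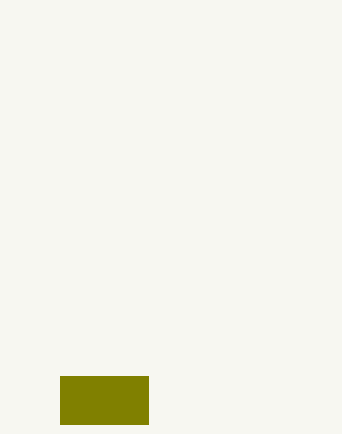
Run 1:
x0 = 60; y0 = 376; x1 = 148; y1 = 424; fill = 'olive'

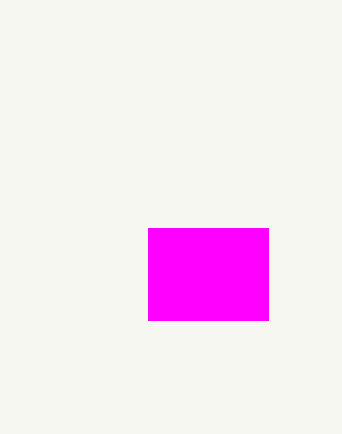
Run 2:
x0 = 148; y0 = 228; x1 = 268; y1 = 320; fill = 'magenta'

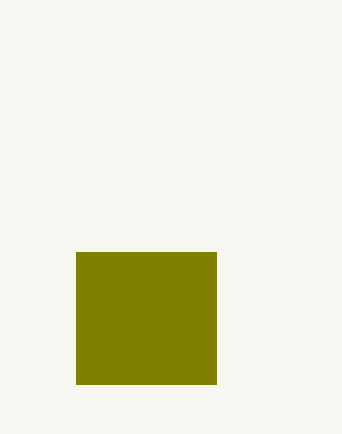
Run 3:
x0 = 76, y0 = 252, x1 = 216, y1 = 384, fill = 'olive'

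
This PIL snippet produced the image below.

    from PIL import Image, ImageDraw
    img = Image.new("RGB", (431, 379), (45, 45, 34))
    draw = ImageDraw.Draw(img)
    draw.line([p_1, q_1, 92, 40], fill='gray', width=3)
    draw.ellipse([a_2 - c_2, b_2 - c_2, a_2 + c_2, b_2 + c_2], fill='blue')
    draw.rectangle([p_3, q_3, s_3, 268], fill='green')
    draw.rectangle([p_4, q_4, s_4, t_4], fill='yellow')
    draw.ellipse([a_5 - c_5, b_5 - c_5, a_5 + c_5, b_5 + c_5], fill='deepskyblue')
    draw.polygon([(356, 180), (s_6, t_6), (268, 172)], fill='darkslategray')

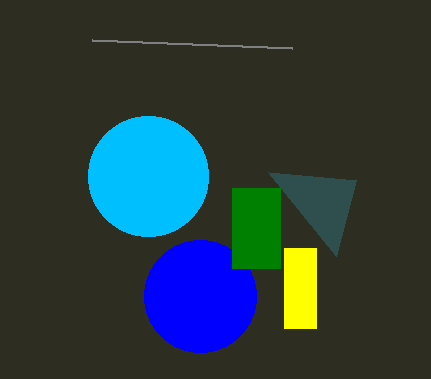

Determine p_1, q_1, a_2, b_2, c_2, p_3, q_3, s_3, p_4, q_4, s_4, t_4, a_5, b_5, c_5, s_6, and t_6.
p_1 = 292
q_1 = 48
a_2 = 200
b_2 = 296
c_2 = 56
p_3 = 232
q_3 = 188
s_3 = 280
p_4 = 284
q_4 = 248
s_4 = 316
t_4 = 328
a_5 = 148
b_5 = 176
c_5 = 60
s_6 = 336
t_6 = 256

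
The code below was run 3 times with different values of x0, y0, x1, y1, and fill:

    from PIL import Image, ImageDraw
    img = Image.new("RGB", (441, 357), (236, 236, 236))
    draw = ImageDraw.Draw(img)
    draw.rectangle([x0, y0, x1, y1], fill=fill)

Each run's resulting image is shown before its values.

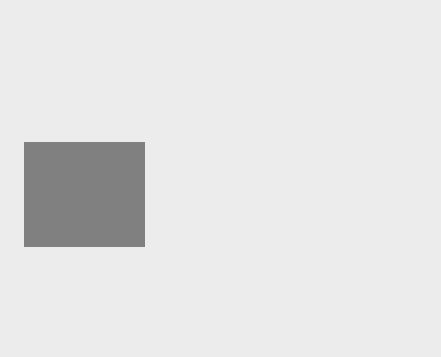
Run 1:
x0 = 24; y0 = 142; x1 = 144; y1 = 246; fill = 'gray'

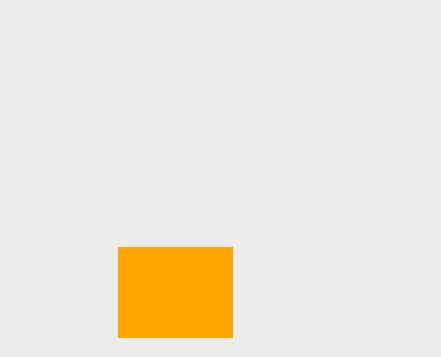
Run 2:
x0 = 118
y0 = 247
x1 = 232
y1 = 337
fill = 'orange'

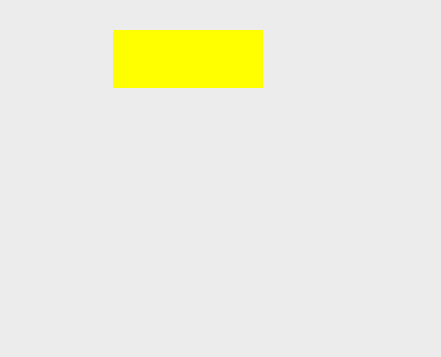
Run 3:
x0 = 113, y0 = 30, x1 = 262, y1 = 87, fill = 'yellow'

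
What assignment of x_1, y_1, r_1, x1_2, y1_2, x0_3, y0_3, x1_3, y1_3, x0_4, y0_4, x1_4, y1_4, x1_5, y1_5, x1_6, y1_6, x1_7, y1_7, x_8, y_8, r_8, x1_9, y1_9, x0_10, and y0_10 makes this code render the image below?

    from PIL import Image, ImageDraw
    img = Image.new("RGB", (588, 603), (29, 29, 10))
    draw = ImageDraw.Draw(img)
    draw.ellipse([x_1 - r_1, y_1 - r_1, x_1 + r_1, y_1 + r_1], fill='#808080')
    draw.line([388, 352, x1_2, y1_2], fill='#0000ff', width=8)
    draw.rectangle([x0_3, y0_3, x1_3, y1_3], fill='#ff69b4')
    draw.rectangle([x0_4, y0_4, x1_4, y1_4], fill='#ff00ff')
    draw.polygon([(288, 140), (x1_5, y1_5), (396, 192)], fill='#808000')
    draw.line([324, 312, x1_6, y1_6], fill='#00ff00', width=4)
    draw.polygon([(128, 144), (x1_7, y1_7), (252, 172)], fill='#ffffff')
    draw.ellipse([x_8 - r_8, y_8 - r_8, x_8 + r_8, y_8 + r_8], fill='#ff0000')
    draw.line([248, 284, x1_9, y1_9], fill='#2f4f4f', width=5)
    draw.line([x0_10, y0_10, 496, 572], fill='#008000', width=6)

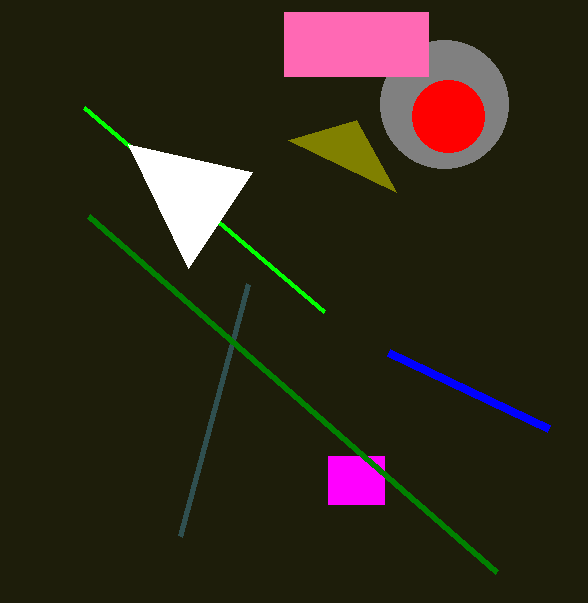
x_1 = 444; y_1 = 104; r_1 = 64; x1_2 = 548; y1_2 = 428; x0_3 = 284; y0_3 = 12; x1_3 = 428; y1_3 = 76; x0_4 = 328; y0_4 = 456; x1_4 = 384; y1_4 = 504; x1_5 = 356; y1_5 = 120; x1_6 = 84; y1_6 = 108; x1_7 = 188; y1_7 = 268; x_8 = 448; y_8 = 116; r_8 = 36; x1_9 = 180; y1_9 = 536; x0_10 = 88; y0_10 = 216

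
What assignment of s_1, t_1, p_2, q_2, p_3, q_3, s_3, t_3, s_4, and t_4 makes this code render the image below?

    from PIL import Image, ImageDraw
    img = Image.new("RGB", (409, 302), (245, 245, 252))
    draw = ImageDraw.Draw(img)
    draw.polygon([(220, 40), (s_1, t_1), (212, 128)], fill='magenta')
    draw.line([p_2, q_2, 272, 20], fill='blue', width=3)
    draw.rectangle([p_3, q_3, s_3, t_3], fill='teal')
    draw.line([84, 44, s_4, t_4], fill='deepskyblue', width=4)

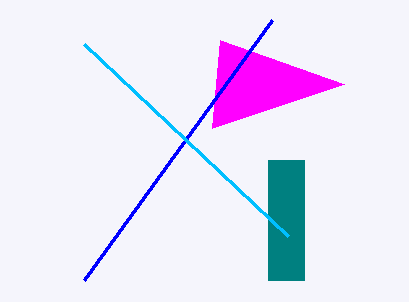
s_1 = 344; t_1 = 84; p_2 = 84; q_2 = 280; p_3 = 268; q_3 = 160; s_3 = 304; t_3 = 280; s_4 = 288; t_4 = 236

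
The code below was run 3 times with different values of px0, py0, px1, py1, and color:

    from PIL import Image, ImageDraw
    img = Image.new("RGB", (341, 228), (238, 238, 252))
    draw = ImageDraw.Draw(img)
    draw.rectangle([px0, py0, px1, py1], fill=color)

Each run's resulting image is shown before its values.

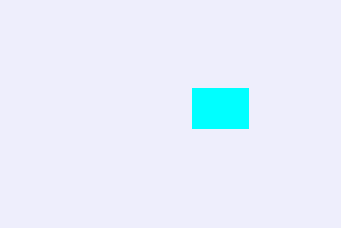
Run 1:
px0 = 192
py0 = 88
px1 = 248
py1 = 128
color = 'cyan'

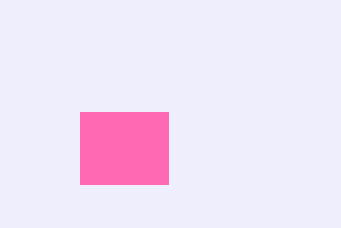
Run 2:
px0 = 80
py0 = 112
px1 = 168
py1 = 184
color = 'hotpink'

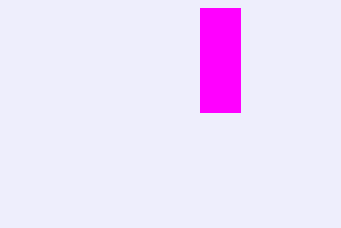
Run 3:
px0 = 200
py0 = 8
px1 = 240
py1 = 112
color = 'magenta'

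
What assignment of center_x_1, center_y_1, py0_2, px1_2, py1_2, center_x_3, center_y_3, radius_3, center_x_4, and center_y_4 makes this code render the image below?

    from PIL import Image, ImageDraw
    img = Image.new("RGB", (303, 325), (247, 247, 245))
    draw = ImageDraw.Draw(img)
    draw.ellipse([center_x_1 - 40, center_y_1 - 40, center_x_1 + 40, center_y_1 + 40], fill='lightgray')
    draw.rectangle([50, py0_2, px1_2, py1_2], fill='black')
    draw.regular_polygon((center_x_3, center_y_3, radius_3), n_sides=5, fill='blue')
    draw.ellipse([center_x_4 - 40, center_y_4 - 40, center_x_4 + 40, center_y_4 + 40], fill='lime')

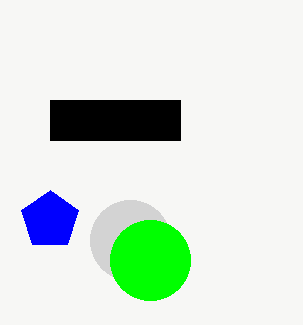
center_x_1 = 130; center_y_1 = 240; py0_2 = 100; px1_2 = 180; py1_2 = 140; center_x_3 = 50; center_y_3 = 220; radius_3 = 30; center_x_4 = 150; center_y_4 = 260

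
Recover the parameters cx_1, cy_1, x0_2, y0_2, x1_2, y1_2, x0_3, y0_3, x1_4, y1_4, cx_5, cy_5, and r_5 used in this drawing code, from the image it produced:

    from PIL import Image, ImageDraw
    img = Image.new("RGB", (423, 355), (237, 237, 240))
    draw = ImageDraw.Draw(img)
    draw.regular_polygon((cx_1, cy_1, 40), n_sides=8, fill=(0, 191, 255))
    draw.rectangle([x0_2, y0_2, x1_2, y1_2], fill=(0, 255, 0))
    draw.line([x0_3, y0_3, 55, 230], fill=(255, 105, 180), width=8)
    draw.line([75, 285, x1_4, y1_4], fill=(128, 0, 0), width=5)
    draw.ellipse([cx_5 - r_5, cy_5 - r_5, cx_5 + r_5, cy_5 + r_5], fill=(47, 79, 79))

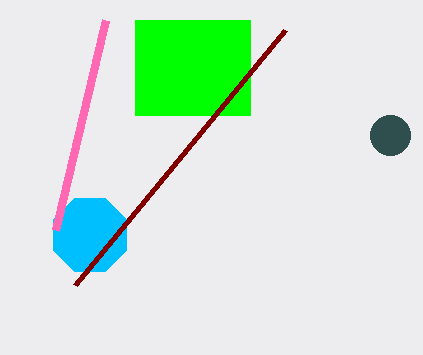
cx_1 = 90
cy_1 = 235
x0_2 = 135
y0_2 = 20
x1_2 = 250
y1_2 = 115
x0_3 = 105
y0_3 = 20
x1_4 = 285
y1_4 = 30
cx_5 = 390
cy_5 = 135
r_5 = 20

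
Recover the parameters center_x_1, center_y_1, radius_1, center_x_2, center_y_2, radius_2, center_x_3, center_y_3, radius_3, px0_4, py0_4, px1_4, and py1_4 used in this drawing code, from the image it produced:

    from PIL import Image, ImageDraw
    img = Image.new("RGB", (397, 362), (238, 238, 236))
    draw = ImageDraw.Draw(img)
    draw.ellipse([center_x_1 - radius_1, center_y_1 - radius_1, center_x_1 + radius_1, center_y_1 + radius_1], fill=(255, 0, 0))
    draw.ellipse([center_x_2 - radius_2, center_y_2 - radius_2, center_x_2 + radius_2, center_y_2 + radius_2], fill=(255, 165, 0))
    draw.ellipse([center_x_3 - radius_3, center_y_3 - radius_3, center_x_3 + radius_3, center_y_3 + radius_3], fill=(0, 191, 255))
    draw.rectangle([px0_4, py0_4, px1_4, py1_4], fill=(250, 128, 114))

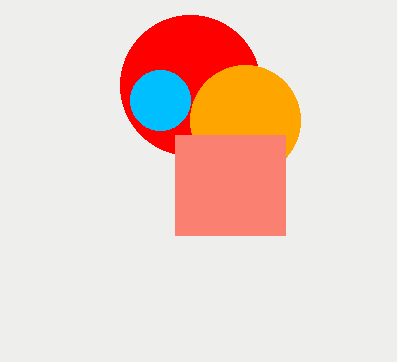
center_x_1 = 190, center_y_1 = 85, radius_1 = 70, center_x_2 = 245, center_y_2 = 120, radius_2 = 55, center_x_3 = 160, center_y_3 = 100, radius_3 = 30, px0_4 = 175, py0_4 = 135, px1_4 = 285, py1_4 = 235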